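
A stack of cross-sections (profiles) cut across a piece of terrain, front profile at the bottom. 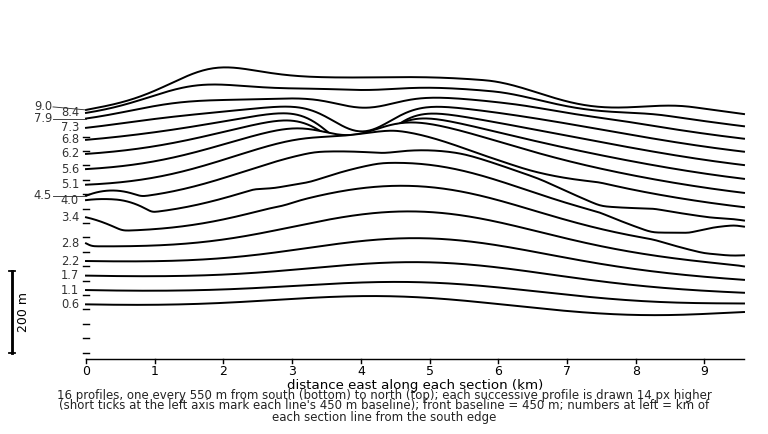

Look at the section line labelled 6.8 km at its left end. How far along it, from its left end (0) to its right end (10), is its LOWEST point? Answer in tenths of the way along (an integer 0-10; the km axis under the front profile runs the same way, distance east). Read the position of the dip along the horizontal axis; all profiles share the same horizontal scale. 10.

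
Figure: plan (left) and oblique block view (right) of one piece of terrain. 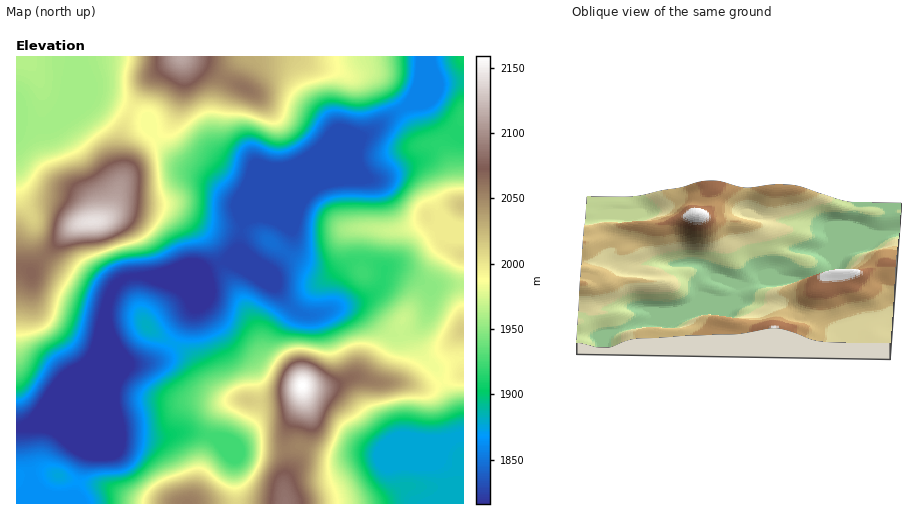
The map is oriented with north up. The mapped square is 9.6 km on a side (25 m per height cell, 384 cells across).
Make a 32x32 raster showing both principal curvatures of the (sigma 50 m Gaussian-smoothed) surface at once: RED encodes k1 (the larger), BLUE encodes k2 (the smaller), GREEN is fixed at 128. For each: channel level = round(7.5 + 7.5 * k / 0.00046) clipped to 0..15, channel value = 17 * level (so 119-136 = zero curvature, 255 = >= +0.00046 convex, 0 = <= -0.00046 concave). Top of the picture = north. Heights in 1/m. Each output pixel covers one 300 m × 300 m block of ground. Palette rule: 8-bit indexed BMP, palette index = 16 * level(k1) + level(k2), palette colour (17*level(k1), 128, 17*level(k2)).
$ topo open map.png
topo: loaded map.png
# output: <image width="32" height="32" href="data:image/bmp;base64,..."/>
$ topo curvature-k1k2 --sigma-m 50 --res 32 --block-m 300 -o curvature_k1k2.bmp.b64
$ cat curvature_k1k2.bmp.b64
<image width="32" height="32" href="data:image/bmp;base64,Qk02CAAAAAAAADYEAAAoAAAAIAAAACAAAAABAAgAAAAAAAAEAAATCwAAEwsAAAABAAAAAAAAAIAAABGAAAAigAAAM4AAAESAAABVgAAAZoAAAHeAAACIgAAAmYAAAKqAAAC7gAAAzIAAAN2AAADugAAA/4AAAACAEQARgBEAIoARADOAEQBEgBEAVYARAGaAEQB3gBEAiIARAJmAEQCqgBEAu4ARAMyAEQDdgBEA7oARAP+AEQAAgCIAEYAiACKAIgAzgCIARIAiAFWAIgBmgCIAd4AiAIiAIgCZgCIAqoAiALuAIgDMgCIA3YAiAO6AIgD/gCIAAIAzABGAMwAigDMAM4AzAESAMwBVgDMAZoAzAHeAMwCIgDMAmYAzAKqAMwC7gDMAzIAzAN2AMwDugDMA/4AzAACARAARgEQAIoBEADOARABEgEQAVYBEAGaARAB3gEQAiIBEAJmARACqgEQAu4BEAMyARADdgEQA7oBEAP+ARAAAgFUAEYBVACKAVQAzgFUARIBVAFWAVQBmgFUAd4BVAIiAVQCZgFUAqoBVALuAVQDMgFUA3YBVAO6AVQD/gFUAAIBmABGAZgAigGYAM4BmAESAZgBVgGYAZoBmAHeAZgCIgGYAmYBmAKqAZgC7gGYAzIBmAN2AZgDugGYA/4BmAACAdwARgHcAIoB3ADOAdwBEgHcAVYB3AGaAdwB3gHcAiIB3AJmAdwCqgHcAu4B3AMyAdwDdgHcA7oB3AP+AdwAAgIgAEYCIACKAiAAzgIgARICIAFWAiABmgIgAd4CIAIiAiACZgIgAqoCIALuAiADMgIgA3YCIAO6AiAD/gIgAAICZABGAmQAigJkAM4CZAESAmQBVgJkAZoCZAHeAmQCIgJkAmYCZAKqAmQC7gJkAzICZAN2AmQDugJkA/4CZAACAqgARgKoAIoCqADOAqgBEgKoAVYCqAGaAqgB3gKoAiICqAJmAqgCqgKoAu4CqAMyAqgDdgKoA7oCqAP+AqgAAgLsAEYC7ACKAuwAzgLsARIC7AFWAuwBmgLsAd4C7AIiAuwCZgLsAqoC7ALuAuwDMgLsA3YC7AO6AuwD/gLsAAIDMABGAzAAigMwAM4DMAESAzABVgMwAZoDMAHeAzACIgMwAmYDMAKqAzAC7gMwAzIDMAN2AzADugMwA/4DMAACA3QARgN0AIoDdADOA3QBEgN0AVYDdAGaA3QB3gN0AiIDdAJmA3QCqgN0Au4DdAMyA3QDdgN0A7oDdAP+A3QAAgO4AEYDuACKA7gAzgO4ARIDuAFWA7gBmgO4Ad4DuAIiA7gCZgO4AqoDuALuA7gDMgO4A3YDuAO6A7gD/gO4AAID/ABGA/wAigP8AM4D/AESA/wBVgP8AZoD/AHeA/wCIgP8AmYD/AKqA/wC7gP8AzID/AN2A/wDugP8A/4D/AIeHhoZ1ZJXG5ujr6crK19LDp8jIyaeUmLm2pIV3h4eHh4ant8T29+WlqLnI2cmVkaLW6cildISop3SDl5iXh4inptjpxLSVYnOllHW213VAUKX4x9eWg6aGYnWGhoaHh6eot5RwcHBAc6SUdabWgXRAg/SlxtVyc3NSd4eHd4eIdZekcnd3d3KFpaSDg7KDclCD96WT9aVjc2JydoaFhYaChIWHd3d3cnant4V0o4NkhKDX1JX4lWKWhmNScpKSc8KBh4eHh4eBh5eoqJW3x6fHoZP16PiTlaeUY0J0tqZT+JB0d4eHh5G5uKmoprbn+frBofj5yLWWg8XHpdX52JP5lnB3d4eHkaeouLinp6WnuKDR/v/59PTl9/n499XE5/moc2CFh4eFcnJzhZeYhnWUUKH8//jQ9erXt7ekg3Wo55VkhqGEd4WBgoKTpYaHdaaDwPb6s5Cn2qdkg5SVlpXFtIW1t4CHkLi41tW2loeFqLfA0bSRk6jGs4N1hqXHt6fZyrWmgIOUytnHlXR1hoWnyLWBYFFkhbS0tpeFc5bal9ral5dwgKfayZdlU2N1lsfHlnFwcGBggpa4yZdzdNiX17eWlnKApdq5p5R2dWO36JeCobaWY2KSknW3t3WExpbpp6amY2CQtJKChYd3g+a1cGKEudimlrelc5amhnSjp8m2p7WCQFBwgIGGd3WlpIOHdJWXprenuZd1dZWUdKSntuSzkcFyQIGioXBggqSHh4OVtYSUxpWEg3NTdKen6paj8/Sjxsi11teVdIW1poSEuMilgaXopoWVl4WUuMemplCz+vn5+/j417W2xsamlKW4lXRwp+vq9/f35ra3h4alYJLZ+vn5+dm2xbi3poWDh4WGd4DH/Ono59XU2LmEpZSllJKkppXWyKa02cmXZGN3d3eHgcHYqKeFkrTq2MX6g6aot7enp8folYKWtpSEgoWHd4eHgZCAgGAwY8a3uLhjlcjJp6W4yvqoYmSUlZe3gXeHh3eHh4eGc1JxspSUlHWklIV0hrnK+9WBZIaXqKdQcKCQg4eHh4S3pqakhJWGdoV0dGSWt6W0sLOnhXW1pEBx5cSQgId3hZXG2smnlnZ3h3Z1dISmxINztseGZKW0cIT667aRcnZzcnOnube3h4eHh4d2dHXWlXSE1aZkhaST5/jKuHRAYKKAgKOWhcbHd4eHh3d2dKbDYmTGp4SWtuf6yJakcmGFxpWQoINhhOl3h4eHd3d1hOS3lbi5lLXo+dq2pLSks+j66dnCgHdg5YeIh4d3d3WS2Pq2uLimxManlaWlt+j258jI7NmQh3HViIh3h4eHhnN0xcfbyqeVdHSGh5aYmIeHd6fHt4CEpdo="/>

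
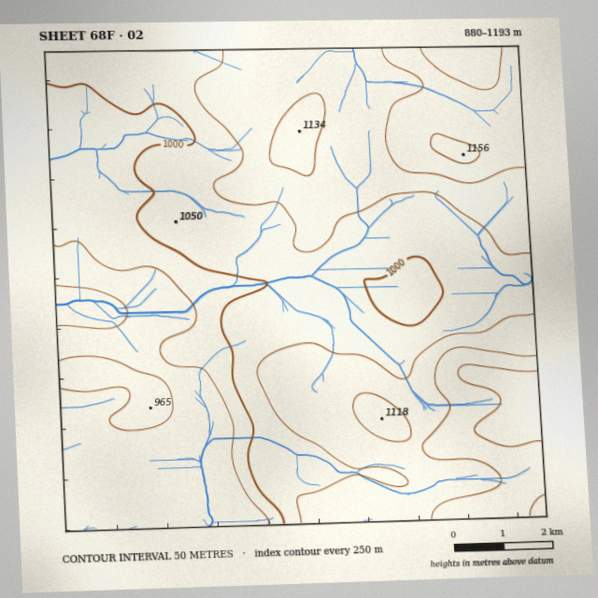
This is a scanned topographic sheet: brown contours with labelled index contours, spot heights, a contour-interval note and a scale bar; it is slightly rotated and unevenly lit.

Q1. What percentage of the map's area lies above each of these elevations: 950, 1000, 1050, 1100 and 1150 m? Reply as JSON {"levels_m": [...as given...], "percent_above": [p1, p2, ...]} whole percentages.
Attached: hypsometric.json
{"levels_m": [950, 1000, 1050, 1100, 1150], "percent_above": [85, 70, 42, 16, 4]}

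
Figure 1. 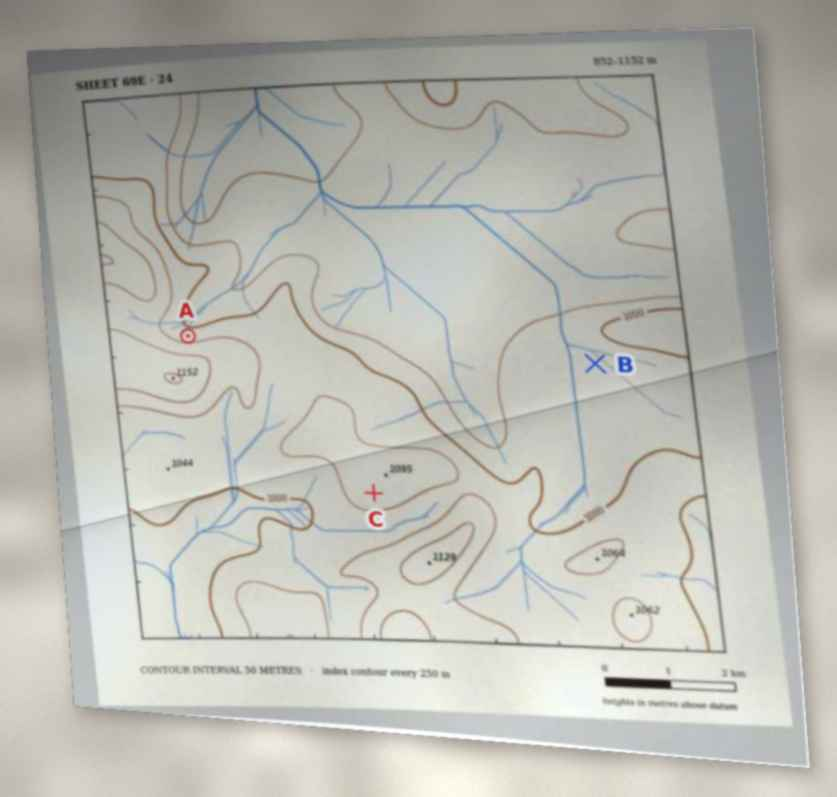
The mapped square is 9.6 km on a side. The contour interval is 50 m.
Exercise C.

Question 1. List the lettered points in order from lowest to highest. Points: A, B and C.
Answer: B A C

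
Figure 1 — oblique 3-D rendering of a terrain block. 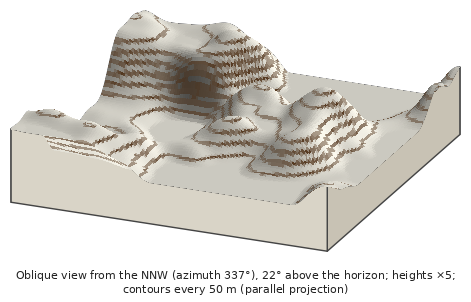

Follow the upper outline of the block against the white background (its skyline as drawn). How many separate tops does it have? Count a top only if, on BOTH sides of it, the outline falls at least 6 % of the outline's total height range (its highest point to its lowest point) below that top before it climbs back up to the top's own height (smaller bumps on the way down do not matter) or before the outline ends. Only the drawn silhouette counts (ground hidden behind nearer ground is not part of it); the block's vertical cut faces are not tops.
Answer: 2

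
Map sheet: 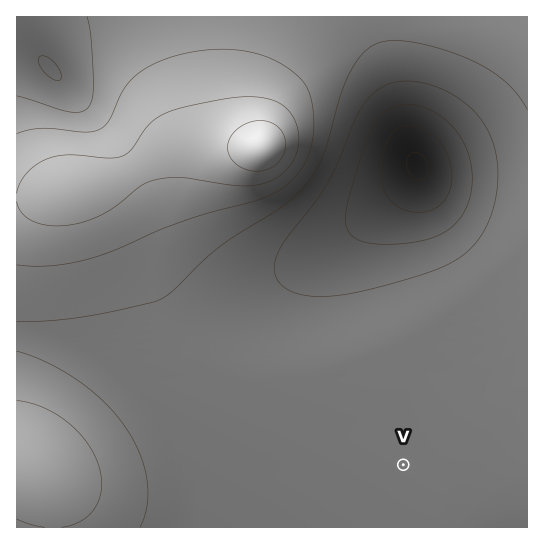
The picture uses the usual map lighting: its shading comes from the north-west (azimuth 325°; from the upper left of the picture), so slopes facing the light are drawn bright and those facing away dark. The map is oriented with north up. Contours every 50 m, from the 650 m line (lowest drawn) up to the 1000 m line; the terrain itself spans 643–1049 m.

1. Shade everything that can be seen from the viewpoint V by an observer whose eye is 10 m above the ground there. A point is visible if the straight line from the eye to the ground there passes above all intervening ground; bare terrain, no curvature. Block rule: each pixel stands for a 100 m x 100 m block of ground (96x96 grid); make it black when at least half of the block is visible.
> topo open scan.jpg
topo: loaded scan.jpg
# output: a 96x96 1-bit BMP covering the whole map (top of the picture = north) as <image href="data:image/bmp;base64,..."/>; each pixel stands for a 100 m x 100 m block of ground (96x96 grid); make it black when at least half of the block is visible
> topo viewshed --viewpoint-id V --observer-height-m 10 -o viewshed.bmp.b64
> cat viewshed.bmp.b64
<image width="96" height="96" href="data:image/bmp;base64,Qk2+BAAAAAAAAD4AAAAoAAAAYAAAAGAAAAABAAEAAAAAAIAEAAATCwAAEwsAAAIAAAAAAAAA////AAAAAAAAP////////////AAAP////////////wMAf/////////////8A//////////////8A//////////////8B//////////////8B//////////////8D//////////////8D//////////////8D//////////////8H//////////////8H//////////////8H//////////////8P//////////////8P//////////////8P//////////////8f//////////////8f//////////////8f//////////////8f//////////////8f//////////////8f//////////////8f//////////////8f//////////////8///////////////8///////////////8///////////////8///////////////8///////////////8///////wP//////8//////8AAP/////8//////4AAA/////9//////wAAAH////9//////gAAAA///////////AAAAAH8D///////+AAAAABwA///////+AAAAAAAAf//////8AAAAAAAAf//////8AAAAAAAAP//////8AAAAAAAAP//////8AAAAAAAAH//////8AAAAAAAAH//////8AAAAAAAAD//////8AAAAAAAAD//////8AAAAAAAAD//////+AAAAAAAAB//////+AAAAAAAAB///////AAAAAAAAB///////AAAAAAAAB///////gAAAAAAAB///////wAAAAAAAA///////4AAAAAAAA///////8AAAAAAAA///////+AAAAAAAA9///////AAAAAAAAc///////wAAAAAAAcf//////4AAAAAAAcP//////8AAAAAAAcH///////AAAAAAAcB///////gAAAAAAMA///////wAAAAAAMAf//////4AAAAAAMAH//////8AAAAAAMAB//////+AAAAAAMAAf//////AAAAAAMAAA//////AAAAAAMAAAH/////gAAAAAMAAAB/////wAAAAAMAAAAfx///wAAAAAMAAAAAAB//4AAAAAMAAAAAAAf/4AAAAAMAAAAAAAH/4AAAAAcAAAAAAAB/8AAAAAcAAAAAAAAf8AAAAAcAAAAAAAAP8AAAAA8AAAAAAAAH+AAAAA8AAAAAAAAD+AAAAB8AAAAAAAAB/AAAAB8AAAAAAAAB/AAAAD8AAAAAAAAB/AAAAH8AAAAAAAAA/gAAAP8AAAAAAAAA/wAAAf8AAAAAAAAAfwAAB/8AAAAAAAAAf4AAD/8AAAAAAAAAP8AAP/8AAAAAAAAAP/AB//8AAAAAAAAAH/4///8AAAAAAAAAD/////8AAAAAAAAAD/////8AAAAAAAAAD/////8AAAAAAAAAH/////8AAAAAAAAAH/////8AAAAAAAAAH/////8AAAAAAAAAH/////8AAAAAAAAAH/////8AAAAAAAAAH/////8="/>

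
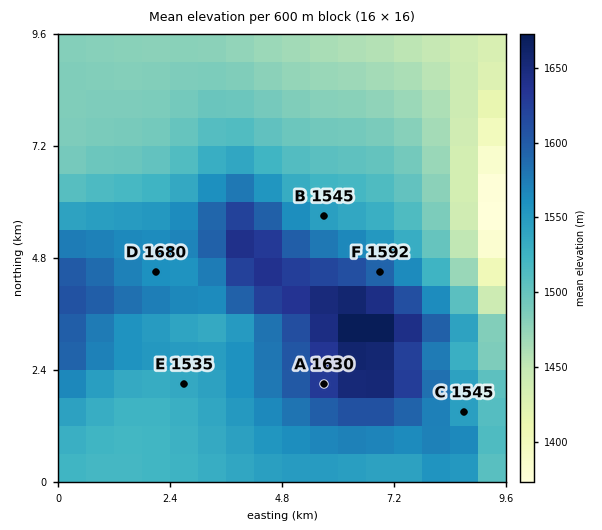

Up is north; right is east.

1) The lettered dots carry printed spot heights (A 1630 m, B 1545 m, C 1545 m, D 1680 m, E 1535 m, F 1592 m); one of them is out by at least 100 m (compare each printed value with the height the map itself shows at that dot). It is D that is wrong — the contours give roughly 1555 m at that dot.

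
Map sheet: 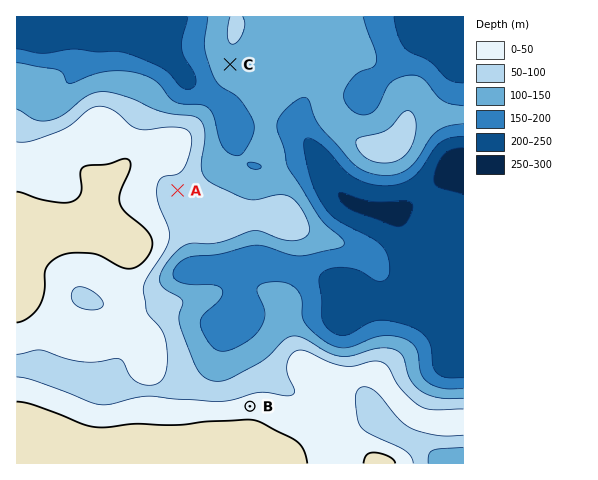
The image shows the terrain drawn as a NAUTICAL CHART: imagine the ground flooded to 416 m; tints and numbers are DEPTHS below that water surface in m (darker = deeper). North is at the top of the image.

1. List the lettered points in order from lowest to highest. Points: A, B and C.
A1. C A B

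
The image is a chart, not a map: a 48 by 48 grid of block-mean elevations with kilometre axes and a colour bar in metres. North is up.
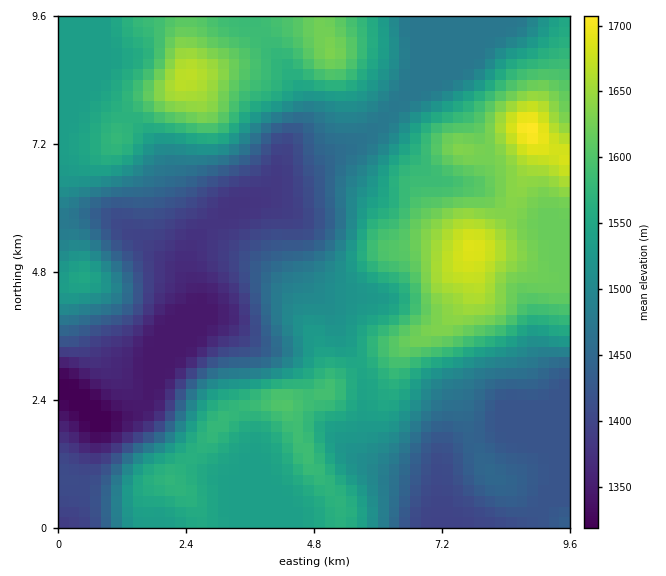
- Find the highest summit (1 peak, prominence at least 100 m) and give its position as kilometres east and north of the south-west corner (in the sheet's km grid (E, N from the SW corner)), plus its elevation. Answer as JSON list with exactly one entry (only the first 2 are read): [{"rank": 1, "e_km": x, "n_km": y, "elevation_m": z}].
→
[{"rank": 1, "e_km": 8.84, "n_km": 7.49, "elevation_m": 1710}]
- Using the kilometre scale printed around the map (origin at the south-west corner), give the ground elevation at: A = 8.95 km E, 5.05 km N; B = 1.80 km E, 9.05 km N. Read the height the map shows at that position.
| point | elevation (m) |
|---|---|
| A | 1625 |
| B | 1578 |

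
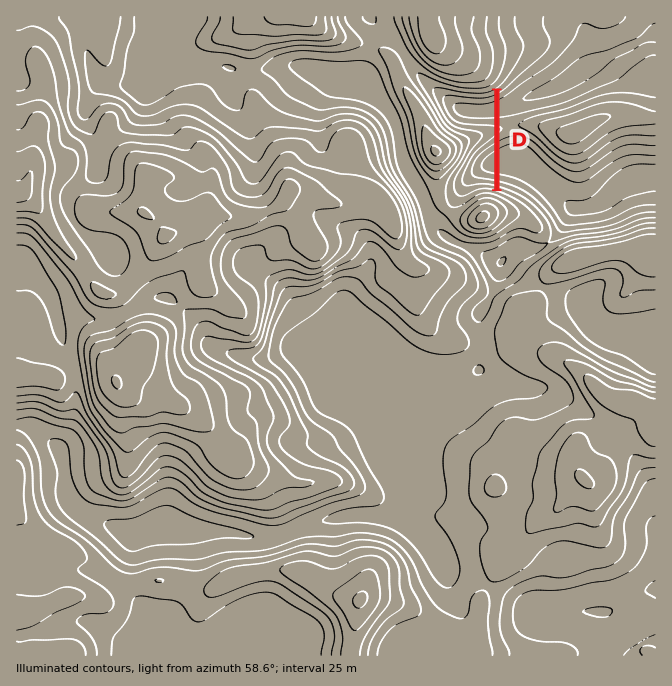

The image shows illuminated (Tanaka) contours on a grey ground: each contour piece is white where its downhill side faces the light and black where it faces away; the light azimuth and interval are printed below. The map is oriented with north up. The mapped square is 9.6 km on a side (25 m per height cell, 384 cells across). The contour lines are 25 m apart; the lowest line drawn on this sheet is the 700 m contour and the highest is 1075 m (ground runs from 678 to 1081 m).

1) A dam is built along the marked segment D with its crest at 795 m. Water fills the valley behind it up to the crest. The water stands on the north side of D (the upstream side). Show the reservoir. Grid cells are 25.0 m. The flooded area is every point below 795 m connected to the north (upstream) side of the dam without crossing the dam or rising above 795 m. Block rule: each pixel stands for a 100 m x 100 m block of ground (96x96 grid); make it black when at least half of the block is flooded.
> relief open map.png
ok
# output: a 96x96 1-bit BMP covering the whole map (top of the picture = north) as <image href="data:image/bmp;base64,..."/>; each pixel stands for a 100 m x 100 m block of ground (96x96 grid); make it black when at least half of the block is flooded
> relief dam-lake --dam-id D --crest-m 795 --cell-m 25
<image width="96" height="96" href="data:image/bmp;base64,Qk2+BAAAAAAAAD4AAAAoAAAAYAAAAGAAAAABAAEAAAAAAIAEAAATCwAAEwsAAAIAAAAAAAAA////AAAAAAAAAAAAAAAAAAAAAAAAAAAAAAAAAAAAAAAAAAAAAAAAAAAAAAAAAAAAAAAAAAAAAAAAAAAAAAAAAAAAAAAAAAAAAAAAAAAAAAAAAAAAAAAAAAAAAAAAAAAAAAAAAAAAAAAAAAAAAAAAAAAAAAAAAAAAAAAAAAAAAAAAAAAAAAAAAAAAAAAAAAAAAAAAAAAAAAAAAAAAAAAAAAAAAAAAAAAAAAAAAAAAAAAAAAAAAAAAAAAAAAAAAAAAAAAAAAAAAAAAAAAAAAAAAAAAAAAAAAAAAAAAAAAAAAAAAAAAAAAAAAAAAAAAAAAAAAAAAAAAAAAAAAAAAAAAAAAAAAAAAAAAAAAAAAAAAAAAAAAAAAAAAAAAAAAAAAAAAAAAAAAAAAAAAAAAAAAAAAAAAAAAAAAAAAAAAAAAAAAAAAAAAAAAAAAAAAAAAAAAAAAAAAAAAAAAAAAAAAAAAAAAAAAAAAAAAAAAAAAAAAAAAAAAAAAAAAAAAAAAAAAAAAAAAAAAAAAAAAAAAAAAAAAAAAAAAAAAAAAAAAAAAAAAAAAAAAAAAAAAAAAAAAAAAAAAAAAAAAAAAAAAAAAAAAAAAAAAAAAAAAAAAAAAAAAAAAAAAAAAAAAAAAAAAAAAAAAAAAAAAAAAAAAAAAAAAAAAAAAAAAAAAAAAAAAAAAAAAAAAAAAAAAAAAAAAAAAAAAAAAAAAAAAAAAAAAAAAAAAAAAAAAAAAAAAAAAAAAAAAAAAAAAAAAAAAAAAAAAAAAAAAAAAAAAAAAAAAAAAAAAAAAAAAAAAAAAAAAAAAAAAAAAAAAAAAAAAAAAAAAAAAAAAAAAAAAAAAAAAAAAAAAAAAAAAAAAAAAAAAAAAAAAAAAAAAAAAAAAAAAAAAAAAAAAAAAAAAAAAAAAAAAAAAAAAAAAAAAAAAAAAAAAAAAAAAAAAAAAAAAAAAAAAAAAAAAAAAAAAAAAAAAAAAAAAAAAAAAAAAAAAAAAAAAAAAAAAAAAAAAAAAAAAAAAAAAAAAAAAAAAAAAAAAAAAAAAAAAAAAAAAAAAAAAAAAAAAAAAAAAAAAAAAAAAAAAAAAAAAAAAAAAAAAAAAAAAAAAAAAAAAAAAAAAAAAAAAAADAAAAAAAAAAAAAAAD8AAAAAAAAAAAAAAD8AAAAAAAAAAAAAAD8AAAAAAAAAAAAAAB8AAAAAAAAAAAAAAA8AAAAAAAAAAAAAAA8AAAAAAAAAAAAAAAcAAAAAAAAAAAAAAAMAAAAAAAAAAAAAAAMAAAAAAAAAAAAAAD8AAAAAAAAAAAAAAH8AAAAAAAAAAAAAAP8AAAAAAAAAAAAAAP8AAAAAAAAAAAAAAf8AAAAAAAAAAAAAAeAAAAAAAAAAAAAAAAAAAAAAAAAAAAAAAAAAAAAAAAAAAAAAAAAAAAAAAAAAAAAAAAAAAAAAAAAAAAAAAAAAAAAAAAAAAAAAAAAAAAAAAAAAAAAAAAAAAAAAAAAAAAAAAAAAAAAAAAAAAAAAAAAAAAAAAAAAAAAAAAAAAAAAAAAAAAAAAAAAAAA="/>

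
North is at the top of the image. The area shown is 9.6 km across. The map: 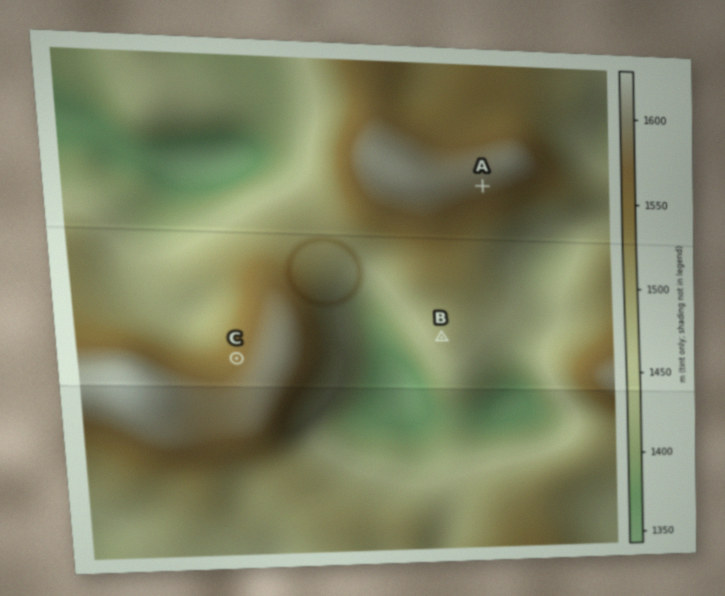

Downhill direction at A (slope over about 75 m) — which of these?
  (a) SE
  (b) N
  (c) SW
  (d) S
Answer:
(d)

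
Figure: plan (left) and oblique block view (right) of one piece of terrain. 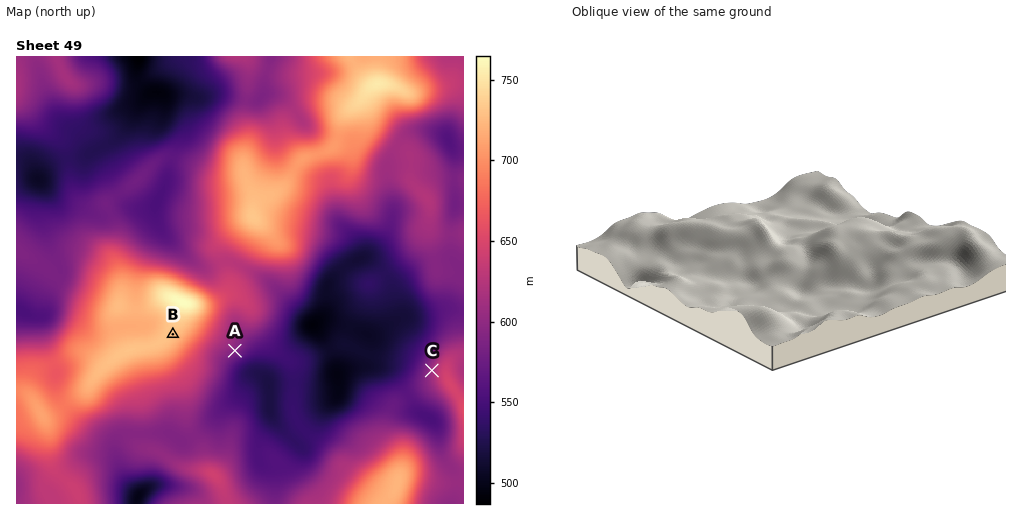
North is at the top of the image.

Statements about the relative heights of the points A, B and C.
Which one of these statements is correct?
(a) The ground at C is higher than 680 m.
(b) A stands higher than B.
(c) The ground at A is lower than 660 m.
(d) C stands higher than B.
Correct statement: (c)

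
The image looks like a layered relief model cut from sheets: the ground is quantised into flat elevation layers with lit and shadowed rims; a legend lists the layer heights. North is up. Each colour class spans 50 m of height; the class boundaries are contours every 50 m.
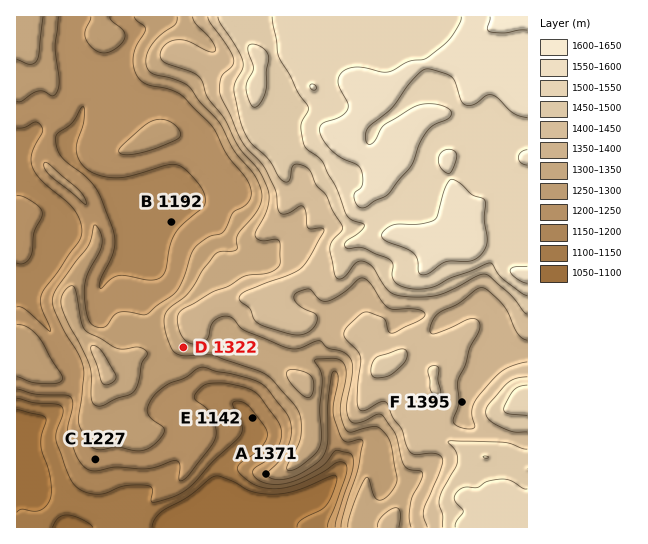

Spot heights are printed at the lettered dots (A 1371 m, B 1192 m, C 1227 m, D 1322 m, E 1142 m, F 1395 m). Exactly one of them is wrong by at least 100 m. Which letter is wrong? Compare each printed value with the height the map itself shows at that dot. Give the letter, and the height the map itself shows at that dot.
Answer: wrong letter A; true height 1246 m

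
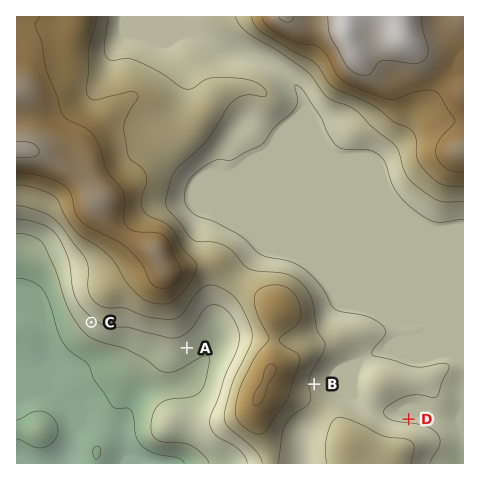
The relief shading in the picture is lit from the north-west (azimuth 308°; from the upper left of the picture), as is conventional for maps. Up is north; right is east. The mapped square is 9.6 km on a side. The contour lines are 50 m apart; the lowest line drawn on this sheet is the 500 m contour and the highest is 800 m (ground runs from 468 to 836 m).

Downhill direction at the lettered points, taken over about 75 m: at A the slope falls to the SE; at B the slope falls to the E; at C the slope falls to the SW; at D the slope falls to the N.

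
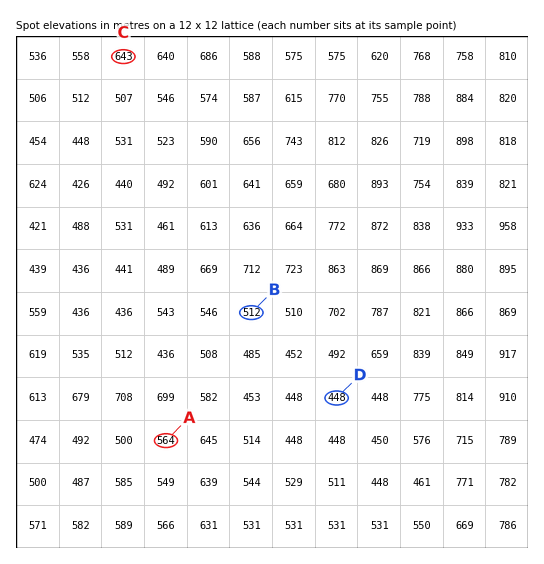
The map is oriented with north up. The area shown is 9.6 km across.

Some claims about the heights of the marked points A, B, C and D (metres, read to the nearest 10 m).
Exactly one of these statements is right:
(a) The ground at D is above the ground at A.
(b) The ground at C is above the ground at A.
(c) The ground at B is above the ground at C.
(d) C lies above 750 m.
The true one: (b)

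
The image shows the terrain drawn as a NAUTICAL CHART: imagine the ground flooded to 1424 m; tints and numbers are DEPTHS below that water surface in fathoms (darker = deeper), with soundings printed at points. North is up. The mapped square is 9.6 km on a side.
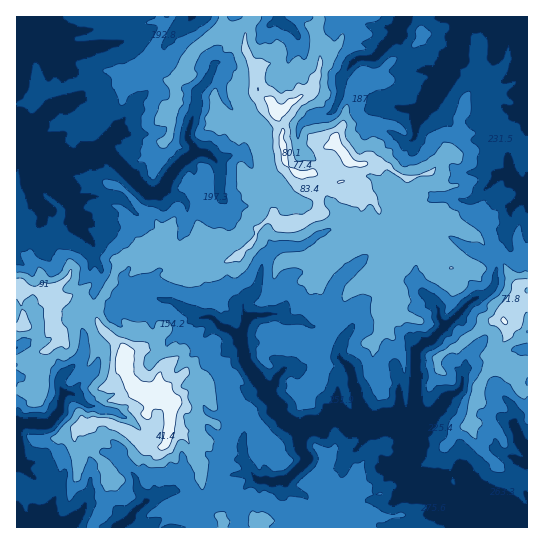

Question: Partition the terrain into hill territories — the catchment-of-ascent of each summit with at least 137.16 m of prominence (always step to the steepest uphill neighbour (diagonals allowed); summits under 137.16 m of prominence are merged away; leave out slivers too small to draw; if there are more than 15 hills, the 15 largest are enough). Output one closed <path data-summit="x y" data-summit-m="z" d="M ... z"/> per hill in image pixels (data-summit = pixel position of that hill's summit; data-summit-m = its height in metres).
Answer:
<path data-summit="125 354" data-summit-m="1399" d="M94 293l-1 6-6 7-6 11 0 10 3 7-1 20-23 27 3 16-4 16-12 11-20-1-11 3 1 102 511-1 0-62-10-4-4-4-19-5-16 18-10 17-6-12-4-2-13 3-11 15-10-3-18-13-4-5 0-4 6-11 2-10-4-12-11-10 4-24-4-32-12-26-17-12-12-4-12 14-4 15 13 20 1 11-15 4-2-15-5-5-16-4-11 1 8-13 1-26-11-7-12 0-12-7-27 3-4 3-6 15-3 2-8-7-9-2-10-10-13 0-29-17-22-3-21 8-12 2z"/><path data-summit="275 110" data-summit-m="1391" d="M403 16l-212 0-2 5-8 4-16 18 0 12-24 18-1 24-5 6-2 7-17 20 13 5 26-2 11-5 20 3 2 8 7 13 12 1 9 8 4 9 0 25-13 8-18 1-24-16-15 5-15-12-14 16-26-1-23 6 4 23 16 17 1 15 8 13-2 13-4 7 0 4 3 3 16 10 12-2 21-8 22 3 29 17 13 0 10 10 9 2 8 7 3-2 6-15 4-3 27-3 12 7 12 0 11 7-1 26-8 13 11-1 16 4 5 5 2 15 15-4-1-11-13-20 4-15 10-12 9 0 22 14 9 18 6 19 1 21-4 24 10 9 10-13 0-68 9-8 5-2 39-38 20-11 6-7 1-18-8-9 19-21 0-7 4-9 0-14-8-5-3-9 13-14-2-4-3-21-5-13 6-10 18-10 1-10-9 1-14 7-15 2-23 0-20-10-6-2-10-8 10-16 1-6-13-8-43-2-9-8-1-6 23-22 5-14z"/><path data-summit="503 321" data-summit-m="1337" d="M510 248l-2 6-12 11-3 22-8 8-16 8-39 38-5 2-9 8 0 68-9 11 4 21-8 15 0 4 4 6 20 13 8 2 10-14 8-4 9 2 7 12 10-17 16-18 19 5 7 6 7 0 0-13-8-8-5-15 0-6 4-5 9-1 0-156-11-4z"/><path data-summit="55 298" data-summit-m="1324" d="M63 192l-12 16-10-1 2 14 9 8 0 21-5 5-4 0-3-4-1-27-11 10-12 16 1 175 10-2 20 1 12-11 4-16-3-16 23-27 1-20-3-7 0-10 6-11 6-7 0-5 8-20 0-4-8-13 0-12-16-18-4-14 0-10z"/>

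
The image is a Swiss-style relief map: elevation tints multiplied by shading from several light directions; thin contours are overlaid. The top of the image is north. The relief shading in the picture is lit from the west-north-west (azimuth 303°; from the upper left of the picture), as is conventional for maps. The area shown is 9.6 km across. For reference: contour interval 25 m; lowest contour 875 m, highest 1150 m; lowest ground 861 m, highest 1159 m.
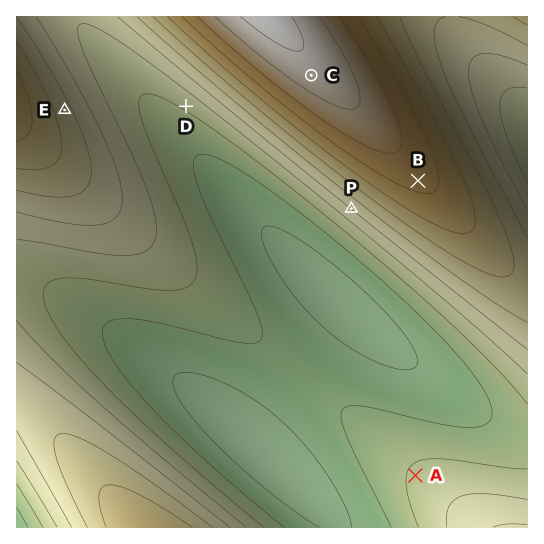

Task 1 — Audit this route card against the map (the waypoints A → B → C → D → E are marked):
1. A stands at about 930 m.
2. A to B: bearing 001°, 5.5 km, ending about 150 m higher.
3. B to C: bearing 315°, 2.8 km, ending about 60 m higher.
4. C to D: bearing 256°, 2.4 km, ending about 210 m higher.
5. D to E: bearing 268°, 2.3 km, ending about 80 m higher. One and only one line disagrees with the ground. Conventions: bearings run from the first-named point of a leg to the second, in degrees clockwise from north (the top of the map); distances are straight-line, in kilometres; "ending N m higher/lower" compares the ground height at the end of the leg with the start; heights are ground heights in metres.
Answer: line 4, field sense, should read lower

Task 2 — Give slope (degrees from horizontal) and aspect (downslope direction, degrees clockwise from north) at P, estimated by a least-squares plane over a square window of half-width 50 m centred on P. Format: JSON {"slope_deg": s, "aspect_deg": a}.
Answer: {"slope_deg": 8, "aspect_deg": 219}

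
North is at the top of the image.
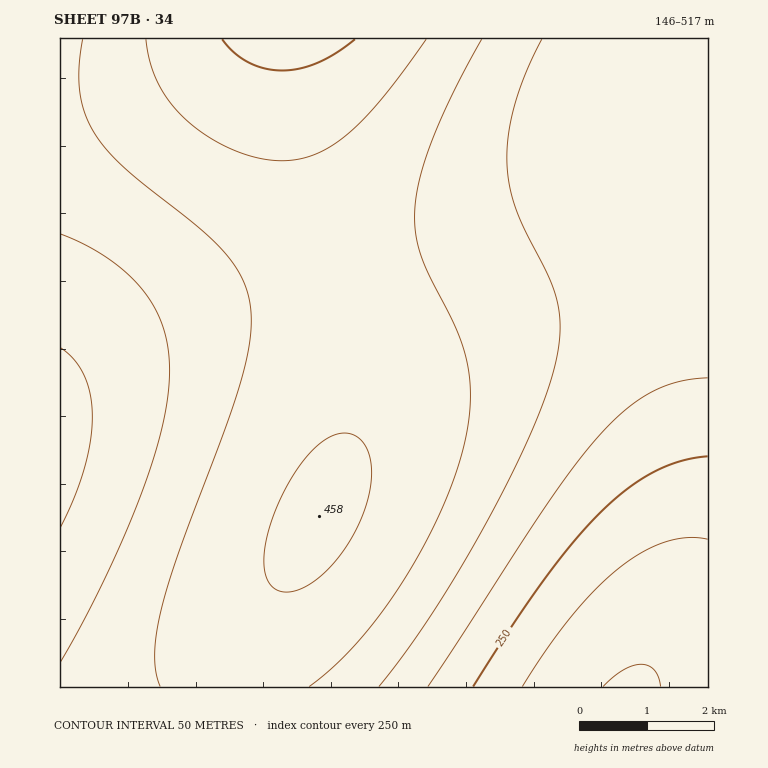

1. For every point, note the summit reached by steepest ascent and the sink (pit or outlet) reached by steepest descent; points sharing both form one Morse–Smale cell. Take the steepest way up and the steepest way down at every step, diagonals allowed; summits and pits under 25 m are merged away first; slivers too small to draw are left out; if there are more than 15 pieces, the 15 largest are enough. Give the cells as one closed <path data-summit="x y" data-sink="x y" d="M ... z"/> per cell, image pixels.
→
<path data-summit="319 516" data-sink="632 687" d="M620 111l-11 30-15 25-22 21-20 14-24 11-60 22-136 37 11 45 7 41 2 57-3 24-9 31-13 32-26 47-37 59-15 31-9 33 1 16 396 0 4-4 35-66 16-40 6-38 0-42-5-37-10-44-40-127-19-67-8-59z"/><path data-summit="319 516" data-sink="60 436" d="M331 270l-95 25-88 31-42 20-27 17-19 16 0 308 180 0 2-26 7-23 15-31 37-59 20-37 19-42 9-31 3-24-2-57-10-56z"/><path data-summit="289 39" data-sink="632 687" d="M708 38l-420 1 0 39 5 37 18 81 21 74 136-36 60-22 24-11 20-14 22-21 10-15 13-31 2-8 3-3-3 10-3 28 5 58 17 67 45 144 10 44 5 37 0 42-6 38-16 40-38 70 70 0z"/><path data-summit="289 39" data-sink="60 436" d="M287 38l-227 1 0 339 19-15 27-17 42-20 66-24 83-24 32-6 3-3-21-73-18-81-5-37z"/>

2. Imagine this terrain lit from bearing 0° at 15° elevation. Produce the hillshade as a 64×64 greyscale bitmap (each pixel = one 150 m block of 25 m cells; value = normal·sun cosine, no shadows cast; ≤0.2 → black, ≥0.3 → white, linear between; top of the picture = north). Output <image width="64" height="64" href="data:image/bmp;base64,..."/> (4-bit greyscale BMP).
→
<image width="64" height="64" href="data:image/bmp;base64,Qk12CAAAAAAAAHYAAAAoAAAAQAAAAEAAAAABAAQAAAAAAAAIAAATCwAAEwsAABAAAAAAAAAAAAAAABEREQAiIiIAMzMzAERERABVVVUAZmZmAHd3dwCIiIgAmZmZAKqqqgC7u7sAzMzMAN3d3QDu7u4A////ALu6qZmId3ZlVURDMyIiIhERERESIiIzNERVVmd3iJmau7qqmYiHdmZVREMzMiIiERERERIiIjMzREVWZneIiZrLu6qpmIh3ZmVVREMzIiIiERERESIiIzM0RFVWZ3eImcy7uqqZmId3ZlVURDMyIiIhEREREiIiIzNERVVmd3iJzMu7qqmZiHd2ZVVEQzMyIiIhERERIiIiMzREVVZnd4jMzLu6qpmYh3dmZVREMzMiIiIRERESIiIjM0RFVWZneMzMy7uqqZmIh3ZmVVREMzIiIiIREREiIiIzNERVVmZ33MzMu7qqmZiId2ZlVURDMzIiIiERESIiIiMzNERVZmfdzMzLu6qqmYiHd2ZVVEQzMyIiIiEREiIiIjMzREVVZt3MzMy7uqqpmYh3dmZVREQzMiIiIiESIiIiIzM0RFVW3dzMzMu7uqqZmId3ZmVVREMzMiIiIiIiIiIiMzNERVXd3MzMzLu7qqmZiId2ZlVURDMzIiIiIiIiIiIjMzREVd3MzMzMy7u6qpmYiHd2ZVVERDMzIiIiIiIiIiIzM0RFzMzMzMzLu7uqqZmIh3dmZVVEQzMyIiIiIiIiIiMzNETMzMzMzMy7u7qqmZmId3ZmVVREMzMyIiIiIiIiIjMzRMzMzMzMzMu7u6qqmZiId2ZlVUREMzMiIiIiIiIiIzM0zMzMzMzMzLu7uqqpmYiHd2ZlVURDMzIiIiIiIiIiMzPMzMzMzMzMy7u7qqqZmIh3dmZVVEQzMzIiIiIiIiIjM7vMzMzMzMzMu7u6qqmZiId3ZmVVREQzMzIiIiIiIiIzu7u8zMzMzMzLu7u6qpmZiId3ZmVVREMzMyIiIiIiIiO7u7u8zMzMzMy7u7uqqpmYiHd2ZlVUREMzMyIiIiIiIqq7u7u8zMzMzLu7u7qqqZmIh3dmZVVERDMzMiIiIiIiqqq7u7u8zMzMy7u7u6qqmZiIh3dmZVVERDMzMiIiIiKaqqq7u7u7zMzLu7u7uqqpmZiId3ZmVVREQzMzMiIiIpmaqqu7u7u7vMu7u7u7qqqZmYiHd2ZlVVREQzMzMiIimZmqqqu7u7u7u7u7u7u6qqqZmIh3d2ZlVUREMzMzMiKImZmqqqu7u7u7u7u7u7u6qqmZmIh3dmZVVUREMzMzMoiJmZmqqqu7u7u7u7u7u7uqqpmZiId3ZmZVVERDMzMzeIiJmZqqqqu7u7u7u7u7u7qqqZmYiHd3ZmVVRERDMzN3eIiJmZqqqru7u7u7u7u7u6qqqZmIiHd2ZlVVREQzM3d3iIiZmZqqqru7u7u7u7u7uqqqmZmIh3dmZlVUREQzZnd3iIiZmaqqqru7u7u7u7u7qqqpmZiIh3dmZVVURERmZ3d3iIiZmaqqqru7u7u7u7u6qqqpmYiId3ZmZVVURGZmZ3d4iImZmaqqq7u7u7u7u7u6qqqZmYiHd3ZmVVVEVWZmZ3d4iImZmqqqq7u7u7u7u7uqqqmZmIiHd2ZmVVVVVmZmd3d4iImZmqqqq7u7u7u7u7qqqpmZiIh3d2ZlVVVVVmZmd3eIiJmZmqqqu7u7u7u7u6qqqpmZiId3dmZlVVVVVmZmd3eIiJmZqqqqu7u7u7u7uqqqqZmYiId3ZmZEVVVVVmZnd3iIiZmZqqqqu7u7u7u7qqqqmZmYiHd3ZkREVVVVZmZnd3iIiZmaqqqqu7u7u7u7qqqqmZmIiHd2REREVVVVZmZ3d4iImZmaqqqru7u7u7u6qqqpmZiIh3dEREREVVVVZmZ3d4iImZmaqqqru7u7u7uqqqqZmZiIh0RERERFVVVWZmZ3d4iImZmqqqqru7u7u7qqqqqZmYiIRERERERFVVVWZmd3eIiJmZmqqqqru7u7u7qqqqmZmYhERERERERFVVVWZmd3eIiJmZqqqqq7u7u7u6qqqqmZmERERERERERFVVVmZnd3iIiZmZqqqqq7u7u7uqqqqpmZRERERERERERFVVVmZnd3iIiZmZqqqqq7u7u7qqqqqplURERERERERERVVVZmZnd4iIiZmaqqqqu7u7u7qqqqqVVERERERERERERVVVZmZ3d4iImZmaqqqqu7u7u6qqqqVVVERERERERERERVVVZmZ3d4iImZmqqqqqu7u7u6qqpVVVREREREREREREVVVWZmd3eIiJmZmqqqqru7u7uqqmVVVUREREREREREREVVVWZmd3eIiJmZqqqqqru7u7uqZmVVVEREREMzREREREVVVmZnd3iIiZmZqqqqq7u7u7tmZlVVREREQzMzNEREREVVVmZnd3iIiZmaqqqqq7u7u3ZmZVVUREREMzMzNERERFVVVmZnd4iImZmaqqqqu7u7d3ZmVVVEREQzMzMzNERERFVVZmZ3d4iImZmqqqqru7uHd2ZlVVREREMzMzMzNERERFVVZmZ3eIiJmZmqqqqru4h3dmZVVURERDMzMzMzNERERVVWZmd3eIiJmZqqqqq7iId3ZmZVVEREQzMzMzMzNERERVVWZmd3iIiZmZqqqquZiId3ZmVVVEREMzMzMzMzNERERVVWZnd3iIiZmaqqqpmYiHd2ZlVVRERDMzMzMzMzNEREVVVmZnd4iImZmqqqqZmIh3dmZVVUREQzMzMzMzMzNEREVVVmZ3d4iJmZmqqqqZiId3ZmVVVEREMzMzMzMzMzRERFVVZmZ3eIiJmZqqqpmYiHd2ZlVVREQzMzMzMzMzM0RERVVWZnd3iIiZma"/>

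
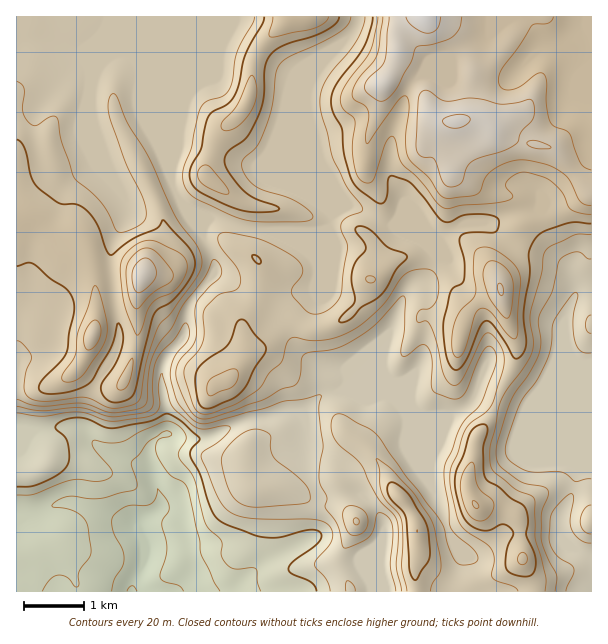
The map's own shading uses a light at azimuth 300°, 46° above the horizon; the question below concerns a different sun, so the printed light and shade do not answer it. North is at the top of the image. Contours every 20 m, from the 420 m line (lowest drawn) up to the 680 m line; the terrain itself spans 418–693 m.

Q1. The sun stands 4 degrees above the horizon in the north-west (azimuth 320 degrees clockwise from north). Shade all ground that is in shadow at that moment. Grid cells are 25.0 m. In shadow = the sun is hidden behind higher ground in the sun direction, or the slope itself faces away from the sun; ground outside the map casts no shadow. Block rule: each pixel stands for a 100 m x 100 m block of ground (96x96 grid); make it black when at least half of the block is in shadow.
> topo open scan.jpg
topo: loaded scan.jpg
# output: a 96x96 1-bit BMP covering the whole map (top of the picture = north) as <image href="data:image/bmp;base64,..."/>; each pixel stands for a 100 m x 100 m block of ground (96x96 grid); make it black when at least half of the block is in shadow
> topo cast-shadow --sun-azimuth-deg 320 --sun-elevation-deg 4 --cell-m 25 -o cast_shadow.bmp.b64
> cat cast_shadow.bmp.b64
<image width="96" height="96" href="data:image/bmp;base64,Qk2+BAAAAAAAAD4AAAAoAAAAYAAAAGAAAAABAAEAAAAAAIAEAAATCwAAEwsAAAIAAAAAAAAA////AAAAAAAAAGAAAAAAAAAAAPgAAGAAAAAAAAwAB/gAAGAAAAAAAA4AH8AAACAAAAAAAA4AD4AAAAAAAAAAAA4AB4AAAAAAAAAAAA8AB+AAAAAAAAAA/A8AA+AAAAAAAAAA/A8AA+AAAAAAAAAA/A4Ag+EAAAAAAAHA+A4Dx+EAAAAAAAPgeAwHx+AAAAAAAPvgeAAPh+AAAAAAA/vgMAAHh+AfADAAAfAAAAAHA+A/4PAAAOAAAAAAA+D/8OHAAAAAAAAAAeD/4cP4AAAAAAAAAAD/4A/8AAAAAAAAAAAf4B/8AAAAAAAAAAAPwH/8AAAAAAAGAAADgf/8AAAAAAAH8AAAB//8AAAAAAAH8AAAH//8AAAAAAAH8AAAf//8AAAAAAAH8AAA///8AAAAAAAH8AAB///+//AAAAAH8AAP//////gAAAAD+AA///////gAAAAB+AB////7//gAAAAA/AD////z//wAAAAA/AD////x//4AAAAA/gD//f/g//+AAAB4f4Af/H/gf/+AAAB8f+AD/D/gH/8AAAB+f+AA/D/gD+AAAAB/P/AAfh/gB+AAAAB/P/gAPx/gA+AAAAB/H/gAH4/gAeADAOB/n/gAD4/gAOAf8HB/j/gAD8/4AAB//HA/j/gAD8/8AAD//DA/j/AAB8f+AAD//jAfD/AAB4f+AAA//wAfD/AAA4f+AAAH/wAfH/AAA4f+AAAD/4AOH/AAAQf+AAAA/4AOP/AAAA//AAAAf4AEP/AAAA//AAAAP8AAP+AAAA//AAAAH8AAP+AAAA//gAAAH8AAP8AAAAf/gAAAD+AAP4AAAAf/gAAAB+AAP4AAAAMfgAAAA/AAD4AAAAAPgAAAAfAAAwAAAAAHgAAAAOAAACAAAAADAAAAAAAAAPgAAAAAAAAAAAAAAfwAAAAAAAAAAAAAAf8AAAAAAAAAAAAAAf8AAAAAAAAAAAAAAD8AAAAAAPwAAAAEAD8AAAAAA/4AAAB/AB8AAAAAD/wAAAD/gA8AAAAAP4AAAAD/gAMAAAAA8AAAAAH/AAEAAAABwAAAAAD+AAAAAAAAAAAAAAD8AAAAAAAAAAAADgBAAAAAAAAAAAAAHgAD/AAAAAAAAAAAHgAD/AAAAAAAAAAAHgAB/gAAAAAAAwAAHAAD/gAAAAAAD4AADAAD/gAAAAAAH8AADAAAwAAAAAAAH+AADgAAAAAAAAAAD/AADgAAAAAAAAAAB/AADgAAAAAAAAAAB/gABgAAAAAAAAAAA/gABwAAAAAAAAAAA/AAB4AAAAAAAAAAAfAAB8AAAAAAAAAAAfAAB8AAAAAAAAAAAfAAB8AAAAAAAAAAAPAAB8AAAAAAAAAAAPAAA8AAAAAAAAAAAPAAAcAAAAAAAAAAAPgAAOAAAAAAAAAAAP8AAGAAAAAAAAAAAH/8AGAAIAAAAAAAAH/+AAcAEAAAAAAAAD//AA+AAAAAAAAAAD//AA+AAAAAAAAAAB//AA8AAAAAAAAAAAf/AAYAAAAAAAAAAAH/AAAAAAAAAAAAAAA+AAAAAAA="/>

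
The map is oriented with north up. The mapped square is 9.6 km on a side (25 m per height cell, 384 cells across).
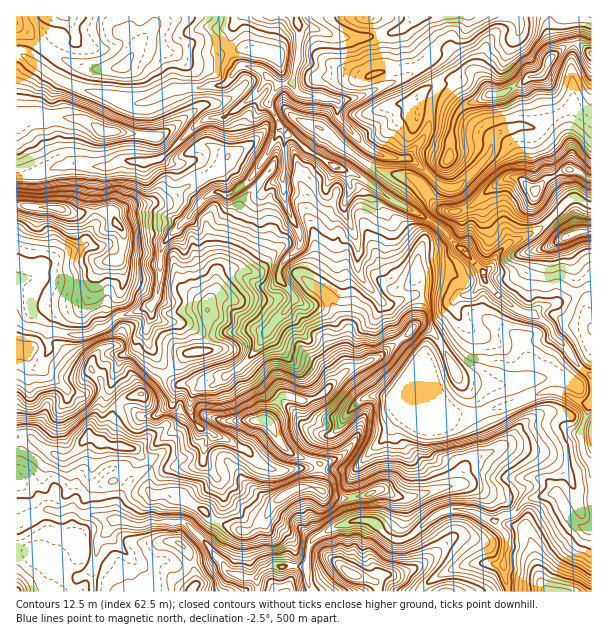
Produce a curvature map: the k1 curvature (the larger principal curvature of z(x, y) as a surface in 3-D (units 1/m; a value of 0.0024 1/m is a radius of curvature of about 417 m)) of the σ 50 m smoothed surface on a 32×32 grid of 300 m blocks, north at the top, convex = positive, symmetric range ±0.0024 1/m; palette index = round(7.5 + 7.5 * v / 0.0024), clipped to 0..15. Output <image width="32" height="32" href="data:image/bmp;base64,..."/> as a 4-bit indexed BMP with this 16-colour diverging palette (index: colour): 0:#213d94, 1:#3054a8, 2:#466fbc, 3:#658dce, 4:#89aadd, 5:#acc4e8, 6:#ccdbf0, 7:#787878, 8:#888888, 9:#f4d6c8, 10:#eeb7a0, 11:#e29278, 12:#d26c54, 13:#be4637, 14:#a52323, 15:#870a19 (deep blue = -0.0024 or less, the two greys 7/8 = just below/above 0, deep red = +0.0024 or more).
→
<image width="32" height="32" href="data:image/bmp;base64,Qk12AgAAAAAAAHYAAAAoAAAAIAAAACAAAAABAAQAAAAAAAACAAATCwAAEwsAABAAAAAAAAAAlD0hAKhUMAC8b0YAzo1lAN2qiQDoxKwA8NvMAHh4eACIiIgAyNb0AKC37gB4kuIAVGzSADdGvgAjI6UAGQqHAKiIiIiKuaq9iLy6iqmomqqIiYiIiqiZfJ3KvMmIiKmIiImIma6ZqL6su3eamampd4mZmZmZvMy7mImKirqaqHeIiIiZrOiZyLyIioeIqbiKiIiYm7uIm//v//zdy6qYiYiIiImImLdpvWe5iZmHiJl5uYiqmpuYv9/4iKu7qZmYu5y7qpqYiPh2/Il3ibuImZp5uXrb///HmZ+Hd3h6yKuch7q+nMaLzep9h4iIiJuoiJq4y4h3h9qfqIh4uIiZq4eKudiqiIi3it+4eMiIiKmZmu2Ym83Iioma/HuHiImKiJiLuZeph4mpp4/7eIq5qYiamqi4qZmJiZl554mpipiIiJqpqZmquKqYmbiJmaiIh3iZurmJm52YmZmomZmIiId5rKnYiZi6qJmYuaqsyoeIeYrJm5iIqriah8upuJ/8eJqdmJm4iLm5movK2Ziovv/97tuquqirmpq4v+6I6oiHmXqZm7qcm5upq9h6++57h4h4iKiauuy4n+ytqJ2c/5h3l3mtmsvOjPqJqrmId8mYic/+6cmfmt6JqZm3eIeomry4d52oq9+63ZiYyIiIiJmoh4iIvLrZiIm7qJ38iYmIiZmpiZi6ubqqmKuZm/17iJmZmJmJmtipmZmImoivnImHiJiImKmqqHiHiZmne+6YiIiIiZiImKmamIiXqXp4"/>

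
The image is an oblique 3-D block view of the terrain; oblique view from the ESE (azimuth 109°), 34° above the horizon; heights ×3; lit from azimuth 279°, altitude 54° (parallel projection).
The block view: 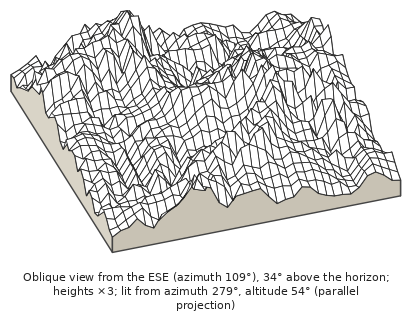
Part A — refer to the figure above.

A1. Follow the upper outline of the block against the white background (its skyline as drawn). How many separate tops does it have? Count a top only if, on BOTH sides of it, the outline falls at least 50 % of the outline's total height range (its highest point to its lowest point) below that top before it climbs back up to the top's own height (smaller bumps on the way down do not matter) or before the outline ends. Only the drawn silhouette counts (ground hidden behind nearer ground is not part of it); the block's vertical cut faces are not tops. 0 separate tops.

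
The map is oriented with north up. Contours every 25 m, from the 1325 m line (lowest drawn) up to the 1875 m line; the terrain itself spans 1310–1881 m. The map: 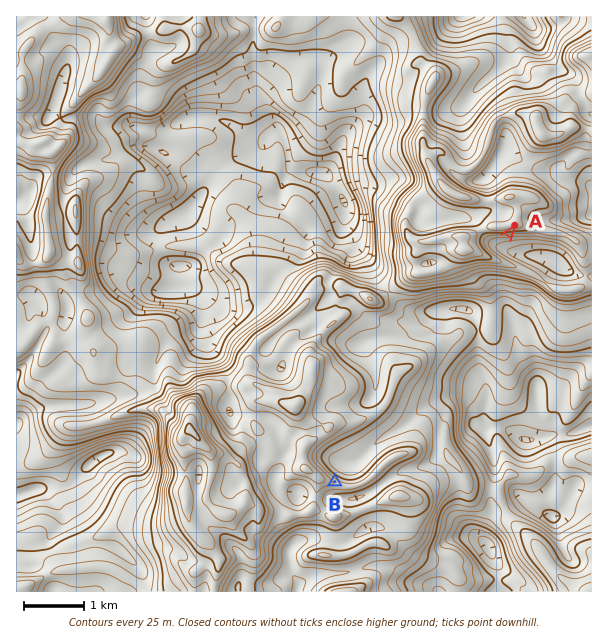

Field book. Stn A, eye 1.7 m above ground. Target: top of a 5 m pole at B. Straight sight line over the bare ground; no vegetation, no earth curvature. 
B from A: seen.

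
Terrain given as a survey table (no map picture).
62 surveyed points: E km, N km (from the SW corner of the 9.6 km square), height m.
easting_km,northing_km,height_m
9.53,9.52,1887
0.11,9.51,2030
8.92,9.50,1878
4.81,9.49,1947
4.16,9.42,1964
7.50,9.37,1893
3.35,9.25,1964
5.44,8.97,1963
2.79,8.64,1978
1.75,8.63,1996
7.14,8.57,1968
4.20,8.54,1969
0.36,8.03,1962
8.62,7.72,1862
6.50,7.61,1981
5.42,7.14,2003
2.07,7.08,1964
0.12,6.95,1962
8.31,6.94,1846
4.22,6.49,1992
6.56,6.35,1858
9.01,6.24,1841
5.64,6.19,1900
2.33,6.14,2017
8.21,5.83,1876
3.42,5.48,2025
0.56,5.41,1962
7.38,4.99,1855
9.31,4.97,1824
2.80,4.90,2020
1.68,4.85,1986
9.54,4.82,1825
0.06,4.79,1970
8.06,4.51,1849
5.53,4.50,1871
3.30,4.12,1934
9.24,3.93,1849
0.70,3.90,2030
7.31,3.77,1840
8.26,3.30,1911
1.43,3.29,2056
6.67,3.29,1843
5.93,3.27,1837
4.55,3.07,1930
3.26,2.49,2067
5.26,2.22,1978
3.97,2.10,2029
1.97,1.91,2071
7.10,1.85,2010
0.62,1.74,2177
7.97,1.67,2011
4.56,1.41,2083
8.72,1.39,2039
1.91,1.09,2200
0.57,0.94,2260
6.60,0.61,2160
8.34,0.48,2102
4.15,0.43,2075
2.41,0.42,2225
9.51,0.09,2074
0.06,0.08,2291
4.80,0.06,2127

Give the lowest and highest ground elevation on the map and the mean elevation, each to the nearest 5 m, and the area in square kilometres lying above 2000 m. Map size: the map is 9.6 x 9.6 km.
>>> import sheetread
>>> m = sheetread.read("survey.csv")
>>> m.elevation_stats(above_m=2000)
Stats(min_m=1825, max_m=2295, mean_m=1980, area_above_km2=31.9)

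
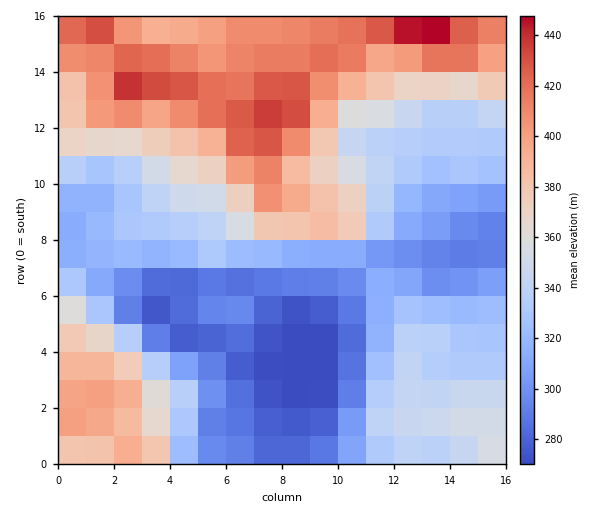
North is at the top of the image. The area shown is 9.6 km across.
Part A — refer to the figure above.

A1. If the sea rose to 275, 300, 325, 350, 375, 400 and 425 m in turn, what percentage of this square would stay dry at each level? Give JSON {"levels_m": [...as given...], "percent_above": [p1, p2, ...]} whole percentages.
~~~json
{"levels_m": [275, 300, 325, 350, 375, 400, 425], "percent_above": [95, 78, 64, 43, 33, 20, 6]}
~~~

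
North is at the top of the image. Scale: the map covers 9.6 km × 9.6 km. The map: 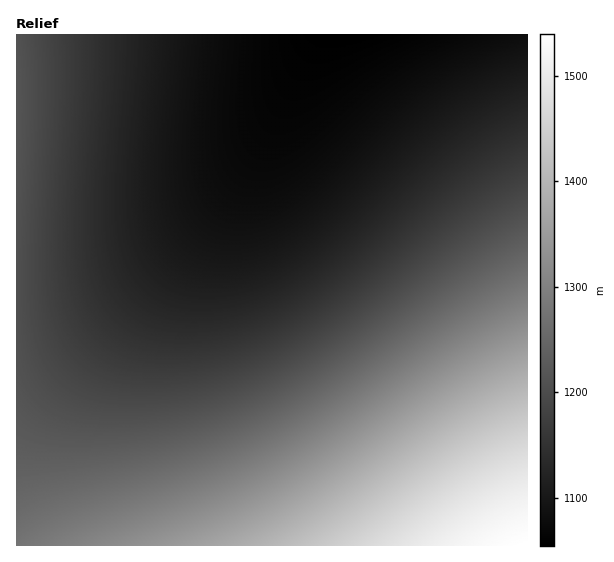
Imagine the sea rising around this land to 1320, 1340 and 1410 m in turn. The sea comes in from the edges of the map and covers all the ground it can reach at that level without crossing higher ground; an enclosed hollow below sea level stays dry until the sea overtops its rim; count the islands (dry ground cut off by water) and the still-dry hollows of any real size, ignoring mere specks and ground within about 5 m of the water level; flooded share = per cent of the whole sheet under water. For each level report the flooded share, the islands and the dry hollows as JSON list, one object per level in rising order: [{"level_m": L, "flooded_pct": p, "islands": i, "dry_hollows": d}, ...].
[{"level_m": 1320, "flooded_pct": 83, "islands": 0, "dry_hollows": 0}, {"level_m": 1340, "flooded_pct": 86, "islands": 0, "dry_hollows": 0}, {"level_m": 1410, "flooded_pct": 92, "islands": 0, "dry_hollows": 0}]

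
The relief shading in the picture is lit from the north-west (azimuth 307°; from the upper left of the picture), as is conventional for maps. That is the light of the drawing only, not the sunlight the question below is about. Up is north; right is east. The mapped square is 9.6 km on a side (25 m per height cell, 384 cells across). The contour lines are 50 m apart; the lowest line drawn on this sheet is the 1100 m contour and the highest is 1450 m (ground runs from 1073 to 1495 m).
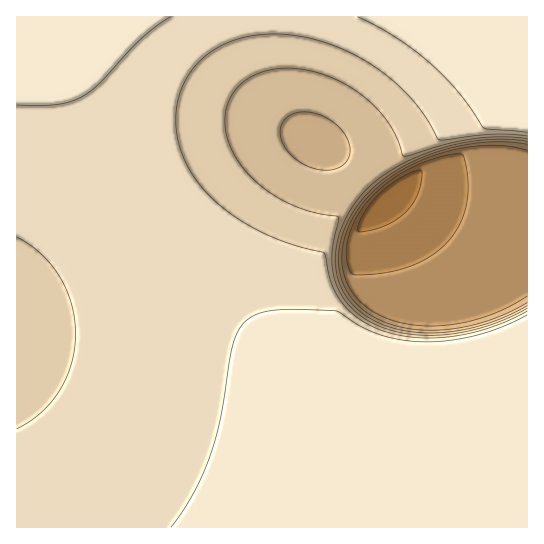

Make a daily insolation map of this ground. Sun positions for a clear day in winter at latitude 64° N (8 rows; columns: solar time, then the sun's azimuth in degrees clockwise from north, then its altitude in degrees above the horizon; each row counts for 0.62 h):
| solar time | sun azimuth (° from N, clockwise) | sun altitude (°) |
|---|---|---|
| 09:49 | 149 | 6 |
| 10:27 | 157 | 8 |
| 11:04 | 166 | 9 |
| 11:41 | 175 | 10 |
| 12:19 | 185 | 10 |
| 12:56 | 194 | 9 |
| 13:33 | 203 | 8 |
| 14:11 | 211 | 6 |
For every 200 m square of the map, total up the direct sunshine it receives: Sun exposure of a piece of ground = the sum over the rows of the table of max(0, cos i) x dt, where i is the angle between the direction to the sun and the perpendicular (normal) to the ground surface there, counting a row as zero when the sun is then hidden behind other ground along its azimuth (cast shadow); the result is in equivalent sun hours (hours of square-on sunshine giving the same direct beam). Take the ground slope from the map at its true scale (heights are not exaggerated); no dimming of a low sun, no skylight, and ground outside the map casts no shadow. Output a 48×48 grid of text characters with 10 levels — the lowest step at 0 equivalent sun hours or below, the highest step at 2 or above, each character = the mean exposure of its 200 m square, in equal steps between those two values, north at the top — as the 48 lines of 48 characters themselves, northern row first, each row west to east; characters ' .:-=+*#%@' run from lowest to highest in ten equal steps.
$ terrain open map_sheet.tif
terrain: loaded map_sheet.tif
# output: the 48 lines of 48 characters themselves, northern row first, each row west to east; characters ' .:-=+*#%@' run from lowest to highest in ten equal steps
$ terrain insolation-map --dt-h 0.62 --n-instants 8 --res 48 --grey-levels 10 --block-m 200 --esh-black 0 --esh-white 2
-------==============++++++++++==========-------
-------==============+++++++++++==========------
--------=============+++++++++++++=========-----
---------============+++++++++++++=========-----
----------============+++++++++++++=========----
=------------==========++++++++++++==========---
==-------------==========++++++++++==========---
==----------------==========++++++===========---
==-------------------========================---
===---------------------=====================---
===-------------------------==============+*#%%#
===-----------------------------=======*@@@@@@@@
===----------------::::::-----------=#@@@@@@###%
===--------------::::::::::::------+@@@@*=------
==---------------:::::::::::::::--#@@%----------
==--------------::::::::::::::::-@@@=:::--------
=---------------::::::::::::::::%@*::::::-------
-----------------::::::::....::*@+...:::::------
-----------------::::::::.....=@+.....::::::----
-----------------:::::::::...:*+   .....::::::--
------------------:::::::::..-*       ......:::-
-------------------::::::::::=-           ......
-------------------::::::::::-                 .
--------------------::::::::::                 .
----------------------:::::::.                 .
-----------------------::::::.                  
-------------------------::::.                  
---------------------------:::                  
------------------------------:                .
--------------------------------.            .:-
----------------------------------:.     ..:----
------------------------------------------------
------------------------------------------------
------------------------------------------------
------------------------------------------------
------------------------------------------------
------------------------------------------------
------------------------------------------------
------------------------------------------------
------------------------------------------------
------------------------------------------------
------------------------------------------------
------------------------------------------------
------------------------------------------------
------------------------------------------------
------------------------------------------------
------------------------------------------------
------------------------------------------------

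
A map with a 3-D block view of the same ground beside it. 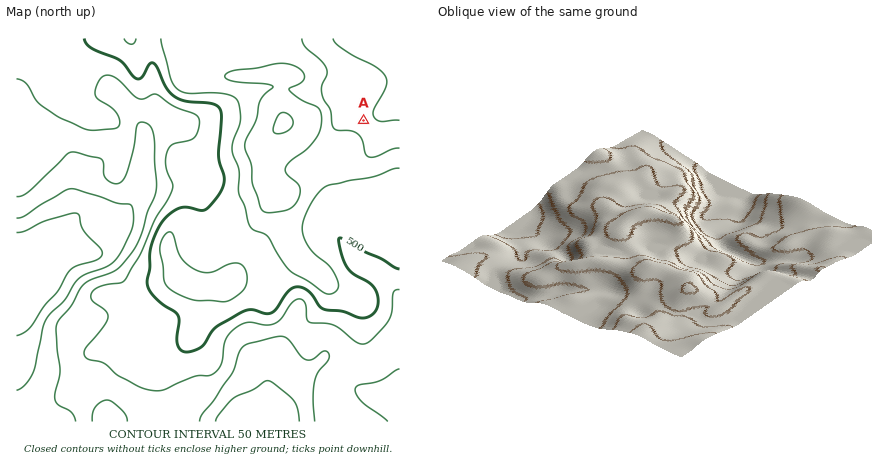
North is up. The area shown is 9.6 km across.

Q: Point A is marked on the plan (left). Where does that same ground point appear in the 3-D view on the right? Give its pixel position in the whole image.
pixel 649 321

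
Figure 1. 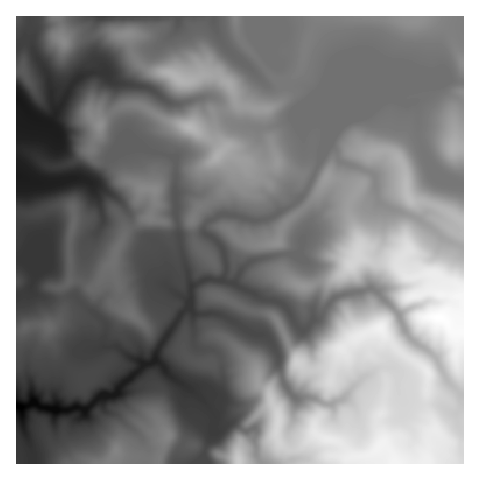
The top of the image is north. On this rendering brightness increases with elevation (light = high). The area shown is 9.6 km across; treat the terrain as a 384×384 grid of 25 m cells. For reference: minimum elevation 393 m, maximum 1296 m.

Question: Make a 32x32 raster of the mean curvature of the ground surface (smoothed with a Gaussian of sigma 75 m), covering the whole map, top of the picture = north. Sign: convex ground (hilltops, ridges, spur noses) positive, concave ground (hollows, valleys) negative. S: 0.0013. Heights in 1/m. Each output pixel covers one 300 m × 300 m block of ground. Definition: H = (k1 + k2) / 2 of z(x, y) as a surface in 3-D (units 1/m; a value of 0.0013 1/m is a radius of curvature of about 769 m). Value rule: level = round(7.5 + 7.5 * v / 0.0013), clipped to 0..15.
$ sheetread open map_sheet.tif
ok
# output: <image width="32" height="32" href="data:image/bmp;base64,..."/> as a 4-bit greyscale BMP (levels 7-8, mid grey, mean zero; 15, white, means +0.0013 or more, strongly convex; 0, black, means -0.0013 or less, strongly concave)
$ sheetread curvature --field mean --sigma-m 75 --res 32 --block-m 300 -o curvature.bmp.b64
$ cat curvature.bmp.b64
<image width="32" height="32" href="data:image/bmp;base64,Qk12AgAAAAAAAHYAAAAoAAAAIAAAACAAAAABAAQAAAAAAAACAAATCwAAEwsAABAAAAAAAAAAAAAAABEREQAiIiIAMzMzAERERABVVVUAZmZmAHd3dwCIiIgAmZmZAKqqqgC7u7sAzMzMAN3d3QDu7u4A////AJWKuqqHsnK/sGZFmpmJeXaHl3aMdtfFHrb3qalJp2iXbIuHiVnaVSRQ8p1nWIdqpE8VFoea1WhlivSfXGqWalZgeXImqaR2ZCTyABGXlmh3p5m7kJeVRUjM8Hv2WKdtU4mIiaobRYl3rQvop1SFbwyIh2epQ0u6V80L9appauQcdpZmVnscZn2FDVXthqwCecjYeGZfRovGIYsEXN3wiZl4qoZb96NVIpvxkGxp8P/HZjhGmpSKHb60EYMLSg5BZ4bsbWp2aDy0JXz4sAAWmpm0OXepdnlURqzMZL+0jqvId0tluld3bJchRTR9yqqFdIdMZY1XdqsJ3dhWitlrxkSGSpRcc1Kgnqm4REbXXYRaqlfKOm/T9VQSPnSJZVQVm5rO5KOXsauGmlOYWnVG7NdUNZImzLFkmKimLWi0jZQzZVIQfqiiqFiZh5Xpo22DVWvMfZdnhI3Hp8hzoll/VGmpUN5XdlMj3Ia2Z0vN20S9d2FblWZ47IZVpnhotkVmmYVIzrRH3/dkRlV3dVZ3dolJg76N7kA3a83md3d3d3eIH0RshWAKYC51WHd3d3d3aco4FyI53+zeVJiHd3d3d2XSW1Y36rp7syl2l3d3d3dqgp9jR5NGi0Ond5d3d3d3aXT/mN/qZWc5h3aYd3Znd3ejmFVURIWYXWd3iImZmqmH"/>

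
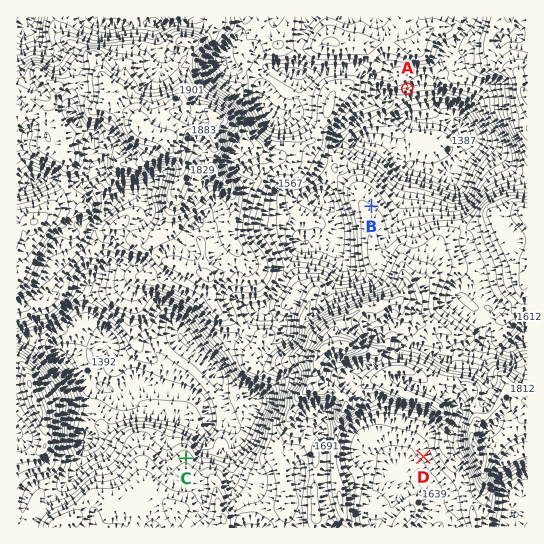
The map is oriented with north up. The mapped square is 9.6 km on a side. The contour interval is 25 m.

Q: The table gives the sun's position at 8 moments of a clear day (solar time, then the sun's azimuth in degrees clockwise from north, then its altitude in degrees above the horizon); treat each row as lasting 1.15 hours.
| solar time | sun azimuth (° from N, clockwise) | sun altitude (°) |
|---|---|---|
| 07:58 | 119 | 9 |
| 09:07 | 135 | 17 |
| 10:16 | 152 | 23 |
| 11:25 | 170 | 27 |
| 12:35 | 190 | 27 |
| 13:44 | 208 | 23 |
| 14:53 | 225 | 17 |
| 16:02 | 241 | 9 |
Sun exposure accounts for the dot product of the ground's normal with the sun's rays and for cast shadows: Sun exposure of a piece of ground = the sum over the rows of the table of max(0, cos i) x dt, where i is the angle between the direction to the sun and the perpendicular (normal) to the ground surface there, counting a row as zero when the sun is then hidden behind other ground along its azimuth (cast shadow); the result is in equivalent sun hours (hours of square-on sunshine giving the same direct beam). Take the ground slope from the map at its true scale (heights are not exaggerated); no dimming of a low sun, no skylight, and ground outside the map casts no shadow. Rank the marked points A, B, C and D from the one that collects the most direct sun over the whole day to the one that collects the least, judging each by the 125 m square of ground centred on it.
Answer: A > D > B > C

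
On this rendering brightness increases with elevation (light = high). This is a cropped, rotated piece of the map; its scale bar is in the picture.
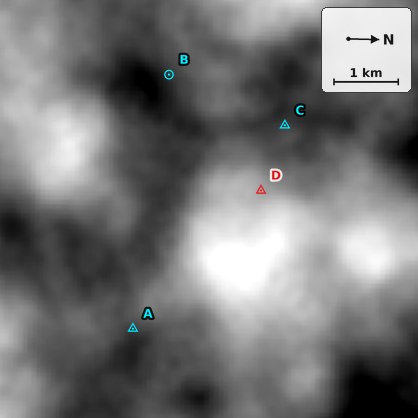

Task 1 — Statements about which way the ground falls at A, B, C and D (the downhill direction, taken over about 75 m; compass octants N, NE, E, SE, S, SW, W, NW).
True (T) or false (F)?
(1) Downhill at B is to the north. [F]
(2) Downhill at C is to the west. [T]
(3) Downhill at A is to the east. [T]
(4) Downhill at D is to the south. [F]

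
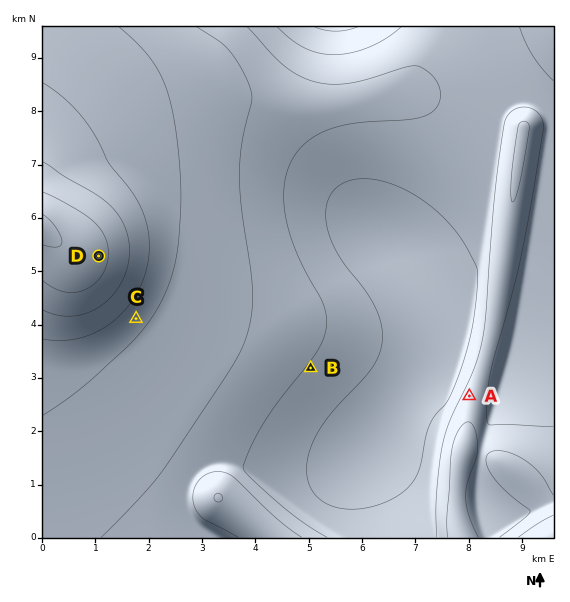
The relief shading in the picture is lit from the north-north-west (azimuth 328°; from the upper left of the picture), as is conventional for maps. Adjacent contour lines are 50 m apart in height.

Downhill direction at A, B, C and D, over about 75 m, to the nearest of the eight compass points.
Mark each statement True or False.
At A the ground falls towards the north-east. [False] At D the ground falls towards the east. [True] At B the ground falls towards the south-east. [True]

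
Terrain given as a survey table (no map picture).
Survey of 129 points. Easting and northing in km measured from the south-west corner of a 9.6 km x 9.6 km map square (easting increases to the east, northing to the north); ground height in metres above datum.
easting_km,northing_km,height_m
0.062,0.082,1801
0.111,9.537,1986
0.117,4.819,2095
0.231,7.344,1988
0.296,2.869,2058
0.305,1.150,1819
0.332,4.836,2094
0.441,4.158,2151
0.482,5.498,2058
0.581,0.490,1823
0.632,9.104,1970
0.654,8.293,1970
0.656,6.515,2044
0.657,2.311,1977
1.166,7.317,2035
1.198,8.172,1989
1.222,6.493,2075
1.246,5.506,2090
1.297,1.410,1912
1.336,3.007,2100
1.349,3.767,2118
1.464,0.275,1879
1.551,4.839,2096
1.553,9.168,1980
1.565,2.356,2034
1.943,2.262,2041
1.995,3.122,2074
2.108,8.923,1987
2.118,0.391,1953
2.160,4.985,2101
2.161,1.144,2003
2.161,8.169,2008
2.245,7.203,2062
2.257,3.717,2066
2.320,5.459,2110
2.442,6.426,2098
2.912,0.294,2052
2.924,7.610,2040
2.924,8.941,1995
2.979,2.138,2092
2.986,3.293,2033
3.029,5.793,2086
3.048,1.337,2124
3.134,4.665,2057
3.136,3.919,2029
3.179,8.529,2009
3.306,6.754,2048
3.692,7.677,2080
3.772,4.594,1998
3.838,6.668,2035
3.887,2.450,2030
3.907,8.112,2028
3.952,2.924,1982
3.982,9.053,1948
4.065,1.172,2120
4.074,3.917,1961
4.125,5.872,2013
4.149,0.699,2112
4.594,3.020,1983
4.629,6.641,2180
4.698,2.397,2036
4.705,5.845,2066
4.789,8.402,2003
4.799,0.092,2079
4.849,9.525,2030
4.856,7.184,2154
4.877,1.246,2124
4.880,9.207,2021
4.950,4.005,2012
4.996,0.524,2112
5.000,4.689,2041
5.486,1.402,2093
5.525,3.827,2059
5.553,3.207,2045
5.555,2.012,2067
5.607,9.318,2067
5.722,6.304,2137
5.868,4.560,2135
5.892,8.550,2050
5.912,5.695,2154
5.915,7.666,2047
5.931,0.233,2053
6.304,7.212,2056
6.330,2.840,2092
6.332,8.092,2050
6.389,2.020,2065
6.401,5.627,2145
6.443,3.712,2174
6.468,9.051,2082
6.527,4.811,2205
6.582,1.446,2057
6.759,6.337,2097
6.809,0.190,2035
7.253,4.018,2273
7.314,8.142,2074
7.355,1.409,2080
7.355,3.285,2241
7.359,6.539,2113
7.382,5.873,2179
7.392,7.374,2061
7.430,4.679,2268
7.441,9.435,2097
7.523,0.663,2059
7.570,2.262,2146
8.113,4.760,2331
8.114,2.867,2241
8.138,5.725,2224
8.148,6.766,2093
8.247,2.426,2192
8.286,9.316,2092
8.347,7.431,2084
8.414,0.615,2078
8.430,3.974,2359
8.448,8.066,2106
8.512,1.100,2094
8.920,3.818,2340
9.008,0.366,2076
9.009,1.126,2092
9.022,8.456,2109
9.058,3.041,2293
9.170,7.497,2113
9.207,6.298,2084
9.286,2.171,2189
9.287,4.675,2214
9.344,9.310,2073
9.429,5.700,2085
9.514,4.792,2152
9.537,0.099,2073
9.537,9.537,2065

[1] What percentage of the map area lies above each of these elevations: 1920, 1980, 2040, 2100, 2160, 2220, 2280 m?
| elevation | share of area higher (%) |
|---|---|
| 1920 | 97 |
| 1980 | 90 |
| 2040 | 73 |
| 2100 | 33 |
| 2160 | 13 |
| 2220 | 8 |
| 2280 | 4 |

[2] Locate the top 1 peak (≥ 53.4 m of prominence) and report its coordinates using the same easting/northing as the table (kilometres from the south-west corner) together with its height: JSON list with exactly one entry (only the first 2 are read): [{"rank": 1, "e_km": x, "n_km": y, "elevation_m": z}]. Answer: [{"rank": 1, "e_km": 8.49, "n_km": 4.09, "elevation_m": 2361}]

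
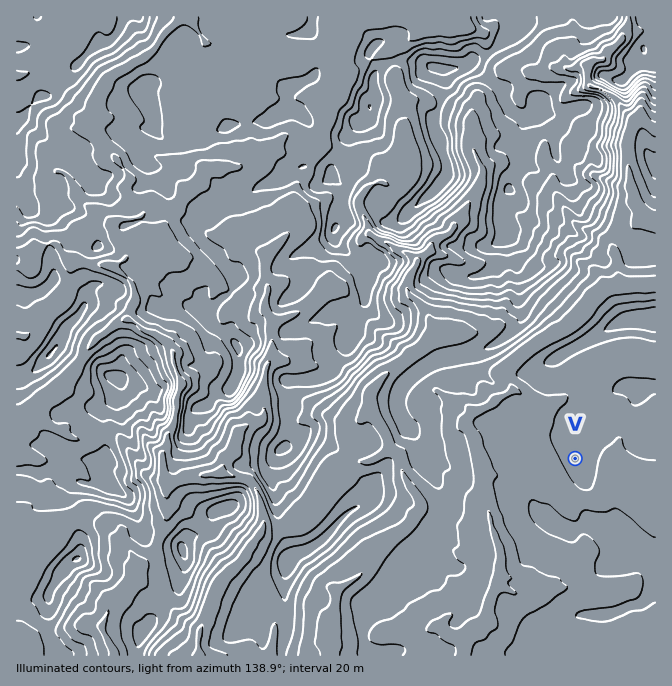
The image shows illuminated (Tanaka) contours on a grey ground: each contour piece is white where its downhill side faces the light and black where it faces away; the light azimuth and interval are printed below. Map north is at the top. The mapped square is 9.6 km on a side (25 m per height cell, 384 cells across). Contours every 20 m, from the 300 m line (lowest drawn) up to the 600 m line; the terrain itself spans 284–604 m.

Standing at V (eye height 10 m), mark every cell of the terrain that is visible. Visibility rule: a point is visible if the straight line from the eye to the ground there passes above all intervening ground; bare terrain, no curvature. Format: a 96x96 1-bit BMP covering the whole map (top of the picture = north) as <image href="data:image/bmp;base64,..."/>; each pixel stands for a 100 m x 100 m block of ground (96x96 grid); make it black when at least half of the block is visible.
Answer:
<image width="96" height="96" href="data:image/bmp;base64,Qk2+BAAAAAAAAD4AAAAoAAAAYAAAAGAAAAABAAEAAAAAAIAEAAATCwAAEwsAAAIAAAAAAAAA////AAAAAAADgDAAAOAP/4H8AAAAADAAAOAf/wB+AAAAABAAAOAf/gA/AAAEABgAAOAf+AAfgAAEAAgAAOAe8AAPwAAEAAAAAOAP8AAH8AAEAAAAAOAP8AAB/8AEAAAAAOAA8AAAf8AAAAAAAPAAfIAAPgAAAAAAAPAAPcAAAAAAAABAAPgAP8AAAAAAAABAAPwAf4AAAAAAAABgAH4AfzAABgAAAABgAH8AfvAAB8AAYABwAH+Af+AAA+EAYABwAH/gP+AAA/8AYABwAA/wP+AAA/8AIAB+AAP4D+AAG/8AAAB+AAH8B+AAf/8AAAAHAAD+A+AA//8AAAADwAB/A+AD//8AAAAB4AA/geAH//8AAGAA4AAfgeAf//8AAOAA4QAPwfA///8AAeAAAcAHgfB///8AA8AAA+AHgfAf//8AA4AAAvAHg/Af//8AB4AAAPgDA/Af//8ABwAAAP4BB/Af//8AAgAAAf/AD/A///8AAAAAAP/AD/A///8AAAAAAP+AD+B///8AAAAAAD8AH+B9//8AAAAAAB8AP8D4//8AAAAAAB8AP8D4H/8AAIAAAH4AP8B4B38AAfAMAH4Af8A4A/8AAfAGAH8Ad8A4A/8AAPAAgH+Ac/wfAP4AAPwAwH/Af/wfwPwAAPAA4H/gPn//4DgAAcAAYAfgHn//8AAAAAAAYADwD/+P8AAAAAAAYAD4B/+D+AAAAAAAYAB8Af+A/AAAAAAAYAB/AA/APgAAAAAAcAA/gAHgDwAAAAAAYAA/4ABwA+AAAAAAAAA/8AA4Af8AAAAAAAAf8AAcAH8AAAAAAAAf+AAeAA8AAAAAAAAf8AA/AAAAAAAAAAAPkD//gAAAAAAAAAAPh///wAAAAAAAAAAPz///wAAAAAAAAAAPz///4AAAAAAAAAAPx3//8AAAAAAAAAAHwAP/+AAAAAAAAAAHwAB58AAAAAAAAAADwAB8AAAAAAAAAAAAAAP+HAAAAAAAAAAAAAH/PgAAAAAAAAGB8AB//gAAAAAAAAHD8AAf8QAAAAAAAADz8AAHIwAAAAAAAABwOAAET4AAAAAAAAAwHAAAH4AAAAAAAABgDgAIH4AAAAAAAABABwAAP8AAAAAAAABAA4AAf4AAAAAAAAAAAYAAfgAAAAAAAAAAAMAB8AAAAAAAAAAAAAADwEAAAAAAAAAAAAAAwYAAAAAAAAAAAAAAgQAAAAAAAAAAAAAAAAAAAAAAAAAAAAAAAAAAAAAAAAAAAAAAAAAAAAAAAAAAAAAAAAAAAAAAAAAAAAADAAAAAAAAAAAAAAADAAAAAAAAAAAAAAABAAAAAAAAAAAAAAAAABAAAAAAAAAAAAAAABkAAAAAAAAAAAAAAD8AAAAAAAAAAAAAAH8AAAAAAAAAAAAAAF8AAAAAAAAAAAAAAA8AAAAAAAAAAAAAAA8AAAAAAAAAAAAAAAAAAAAAAAAAAAAAAAAAAAAAAAAAAAAAAAAAAAAAAAAAAAAAAAAAAAAAAAAAAAAAAAAAAAAAAAAAAAAAAAAAAAAAAAAAAAAAAEA="/>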